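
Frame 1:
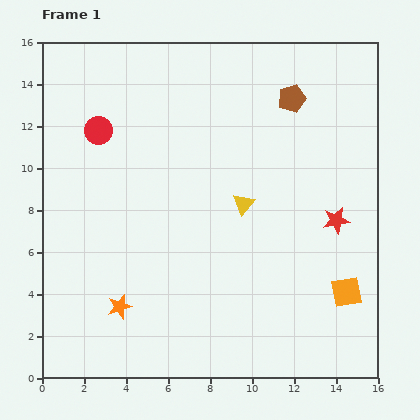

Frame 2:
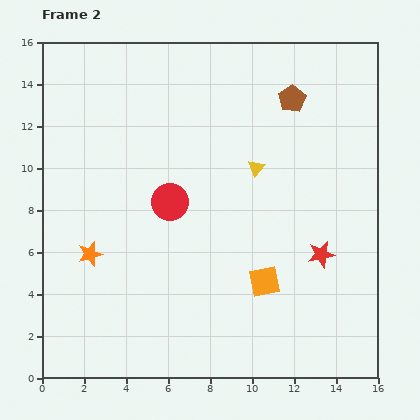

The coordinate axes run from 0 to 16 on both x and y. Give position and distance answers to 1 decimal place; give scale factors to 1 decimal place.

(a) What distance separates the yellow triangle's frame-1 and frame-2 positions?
1.8

The yellow triangle moved from (9.6, 8.3) to (10.2, 10.0), a distance of √(0.6² + 1.7²) ≈ 1.8.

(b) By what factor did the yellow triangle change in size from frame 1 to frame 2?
0.8×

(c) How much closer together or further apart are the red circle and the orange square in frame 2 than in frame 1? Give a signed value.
-8.2

Distance in frame 1: 14.1. Distance in frame 2: 5.9.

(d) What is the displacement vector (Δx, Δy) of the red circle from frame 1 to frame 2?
(3.4, -3.4)

The red circle was at (2.7, 11.8) in frame 1 and (6.1, 8.4) in frame 2.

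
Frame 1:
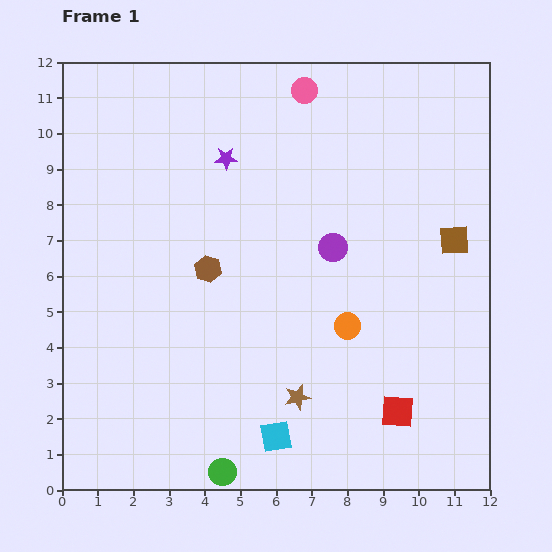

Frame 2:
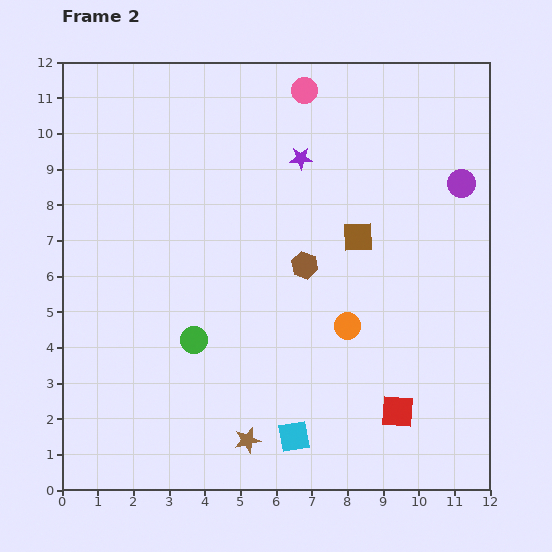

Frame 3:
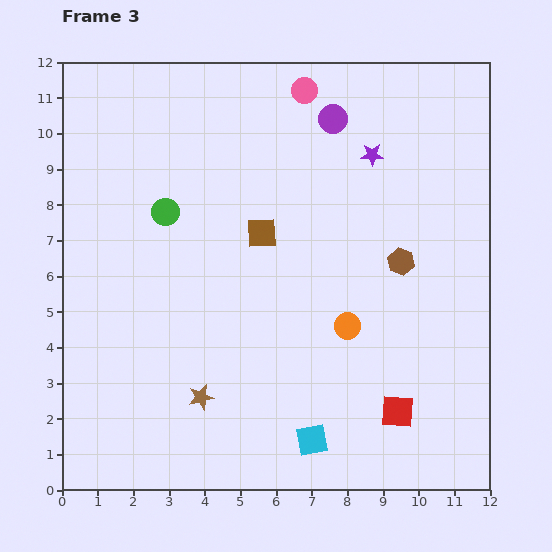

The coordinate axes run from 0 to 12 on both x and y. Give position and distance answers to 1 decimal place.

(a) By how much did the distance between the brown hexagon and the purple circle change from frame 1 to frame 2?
+1.4

Distance in frame 1: 3.6. Distance in frame 2: 5.0.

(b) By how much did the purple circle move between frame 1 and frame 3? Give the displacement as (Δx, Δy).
(0.0, 3.6)

The purple circle was at (7.6, 6.8) in frame 1 and (7.6, 10.4) in frame 3.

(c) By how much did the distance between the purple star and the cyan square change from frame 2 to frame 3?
+0.4

Distance in frame 2: 7.8. Distance in frame 3: 8.2.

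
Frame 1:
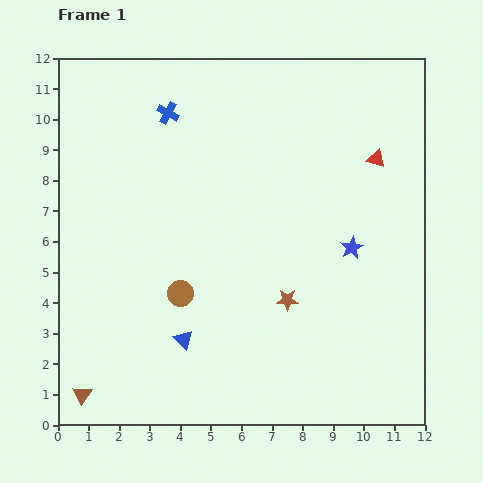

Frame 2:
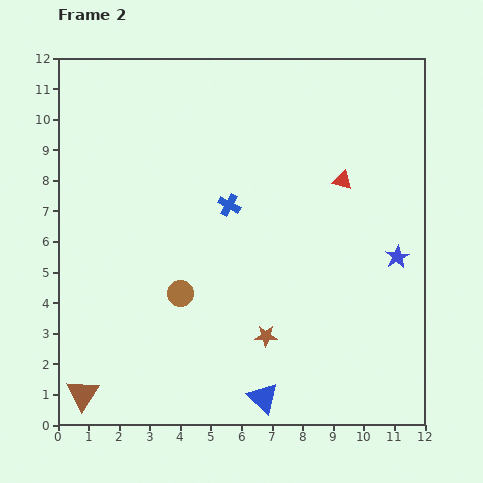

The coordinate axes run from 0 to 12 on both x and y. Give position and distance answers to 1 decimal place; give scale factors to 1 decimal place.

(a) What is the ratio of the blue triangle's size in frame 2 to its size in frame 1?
1.6×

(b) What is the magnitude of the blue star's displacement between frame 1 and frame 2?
1.5

The blue star moved from (9.6, 5.8) to (11.1, 5.5), a distance of √(1.5² + 0.3²) ≈ 1.5.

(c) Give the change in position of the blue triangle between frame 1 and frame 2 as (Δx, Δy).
(2.6, -1.9)

The blue triangle was at (4.1, 2.8) in frame 1 and (6.7, 0.9) in frame 2.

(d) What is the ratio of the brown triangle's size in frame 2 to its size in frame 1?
1.7×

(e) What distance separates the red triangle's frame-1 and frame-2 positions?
1.3

The red triangle moved from (10.4, 8.7) to (9.3, 8.0), a distance of √(1.1² + 0.7²) ≈ 1.3.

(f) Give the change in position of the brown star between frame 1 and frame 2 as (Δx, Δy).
(-0.7, -1.2)

The brown star was at (7.5, 4.1) in frame 1 and (6.8, 2.9) in frame 2.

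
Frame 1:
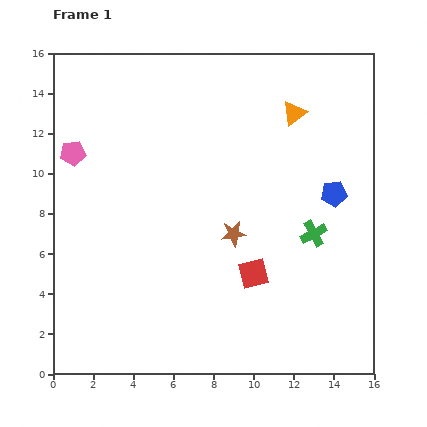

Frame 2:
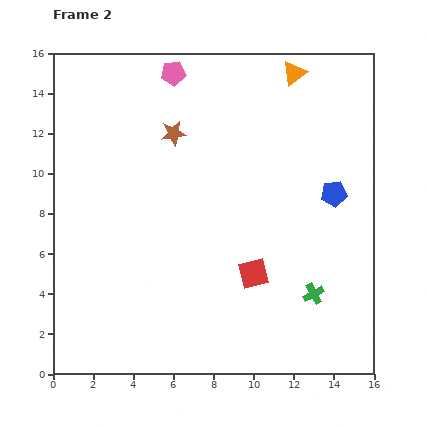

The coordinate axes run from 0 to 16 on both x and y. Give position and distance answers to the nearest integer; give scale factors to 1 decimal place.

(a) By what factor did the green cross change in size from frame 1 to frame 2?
0.8×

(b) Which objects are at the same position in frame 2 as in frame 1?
the blue pentagon, the red square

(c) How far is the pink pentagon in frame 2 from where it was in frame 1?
6

The pink pentagon moved from (1, 11) to (6, 15), a distance of √(5² + 4²) ≈ 6.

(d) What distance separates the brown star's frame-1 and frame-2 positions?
6

The brown star moved from (9, 7) to (6, 12), a distance of √(3² + 5²) ≈ 6.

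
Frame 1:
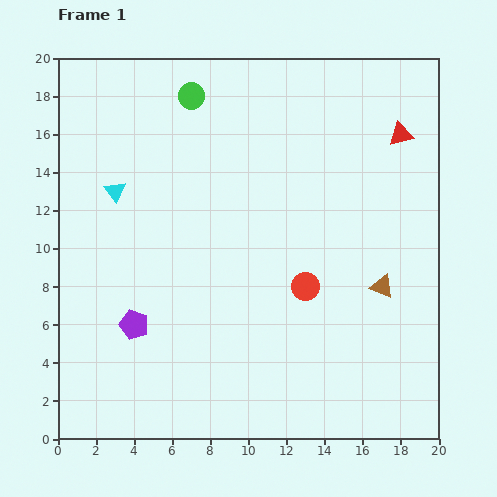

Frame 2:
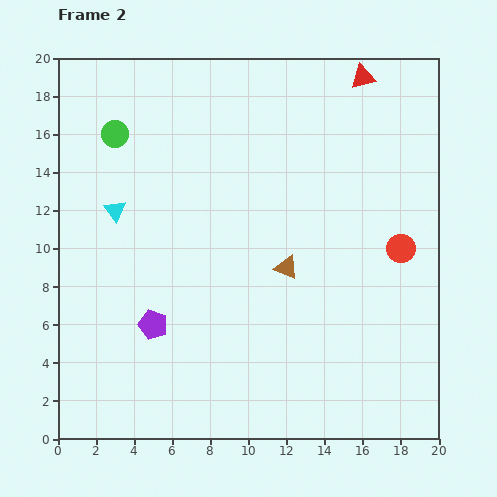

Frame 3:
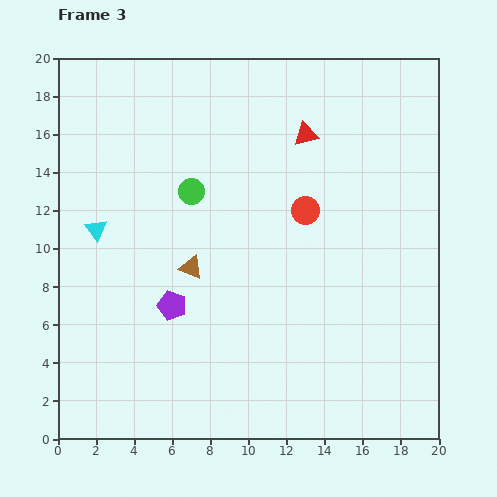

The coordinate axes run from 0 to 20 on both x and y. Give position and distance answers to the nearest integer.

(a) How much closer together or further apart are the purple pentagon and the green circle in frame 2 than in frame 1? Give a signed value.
-2

Distance in frame 1: 12. Distance in frame 2: 10.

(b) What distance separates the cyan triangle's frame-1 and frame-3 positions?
2

The cyan triangle moved from (3, 13) to (2, 11), a distance of √(1² + 2²) ≈ 2.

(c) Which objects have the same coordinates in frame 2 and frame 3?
none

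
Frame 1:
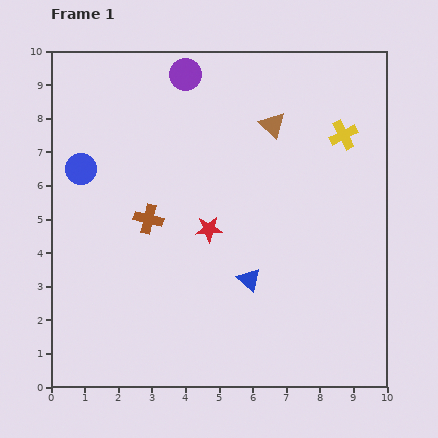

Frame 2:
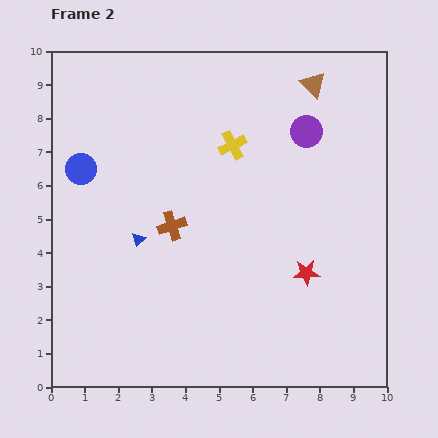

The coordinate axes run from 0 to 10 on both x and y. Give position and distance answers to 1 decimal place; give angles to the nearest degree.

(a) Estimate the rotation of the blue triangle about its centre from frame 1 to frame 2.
36° clockwise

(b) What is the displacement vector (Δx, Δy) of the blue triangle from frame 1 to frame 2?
(-3.3, 1.2)

The blue triangle was at (5.9, 3.2) in frame 1 and (2.6, 4.4) in frame 2.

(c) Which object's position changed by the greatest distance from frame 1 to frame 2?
the purple circle

(moved 4.0; next 3.5)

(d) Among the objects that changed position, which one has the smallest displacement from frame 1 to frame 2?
the brown cross

(moved 0.7)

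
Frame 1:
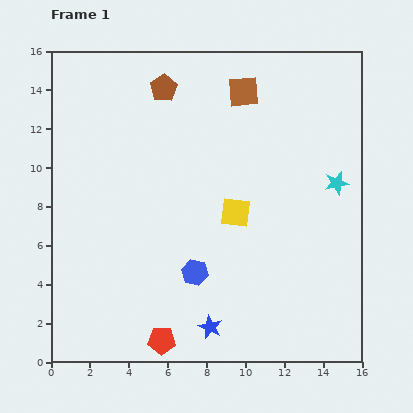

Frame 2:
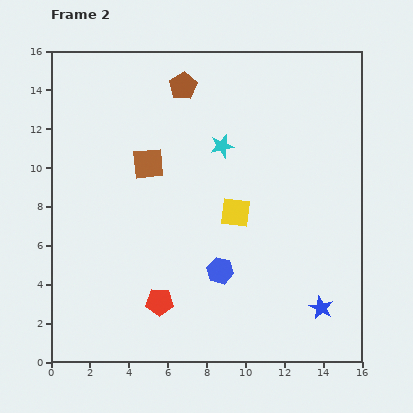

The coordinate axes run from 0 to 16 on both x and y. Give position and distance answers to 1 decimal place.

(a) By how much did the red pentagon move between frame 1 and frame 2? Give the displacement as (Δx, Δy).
(-0.1, 2.0)

The red pentagon was at (5.7, 1.1) in frame 1 and (5.6, 3.1) in frame 2.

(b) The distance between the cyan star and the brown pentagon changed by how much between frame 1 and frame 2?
-6.5

Distance in frame 1: 10.2. Distance in frame 2: 3.7.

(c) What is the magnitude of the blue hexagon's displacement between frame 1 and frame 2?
1.3

The blue hexagon moved from (7.4, 4.6) to (8.7, 4.7), a distance of √(1.3² + 0.1²) ≈ 1.3.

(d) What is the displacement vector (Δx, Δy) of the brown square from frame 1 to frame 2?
(-4.9, -3.7)

The brown square was at (9.9, 13.9) in frame 1 and (5.0, 10.2) in frame 2.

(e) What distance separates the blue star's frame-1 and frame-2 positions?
5.8

The blue star moved from (8.2, 1.8) to (13.9, 2.8), a distance of √(5.7² + 1.0²) ≈ 5.8.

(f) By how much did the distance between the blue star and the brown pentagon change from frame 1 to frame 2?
+0.9

Distance in frame 1: 12.5. Distance in frame 2: 13.4.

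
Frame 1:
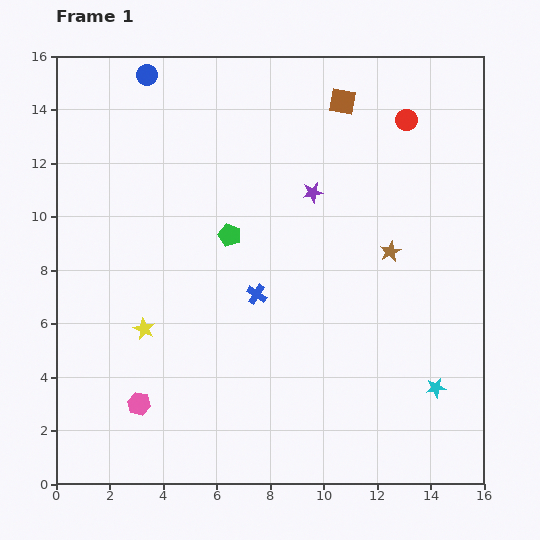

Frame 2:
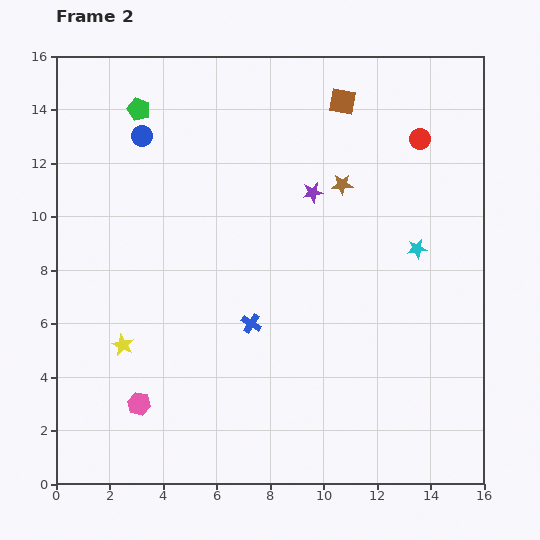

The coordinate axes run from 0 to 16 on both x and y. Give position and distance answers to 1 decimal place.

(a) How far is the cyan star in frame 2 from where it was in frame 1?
5.2

The cyan star moved from (14.2, 3.6) to (13.5, 8.8), a distance of √(0.7² + 5.2²) ≈ 5.2.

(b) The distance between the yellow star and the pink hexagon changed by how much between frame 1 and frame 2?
-0.5

Distance in frame 1: 2.8. Distance in frame 2: 2.3.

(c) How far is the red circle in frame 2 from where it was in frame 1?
0.9

The red circle moved from (13.1, 13.6) to (13.6, 12.9), a distance of √(0.5² + 0.7²) ≈ 0.9.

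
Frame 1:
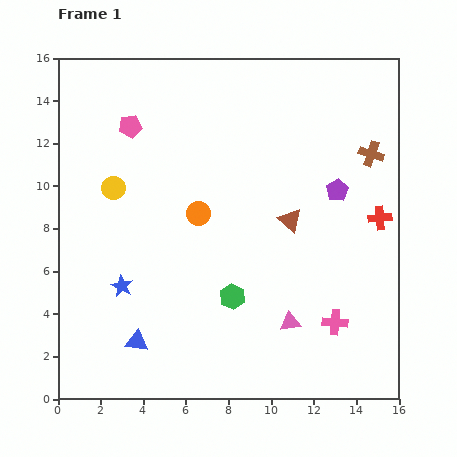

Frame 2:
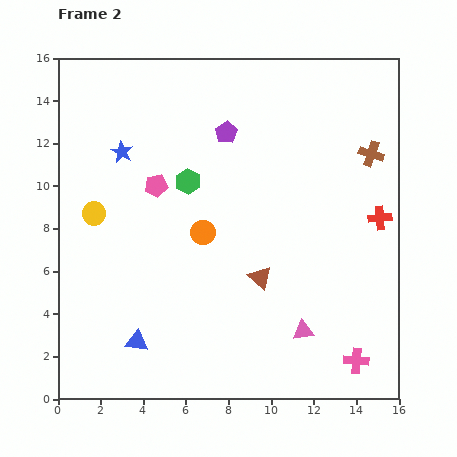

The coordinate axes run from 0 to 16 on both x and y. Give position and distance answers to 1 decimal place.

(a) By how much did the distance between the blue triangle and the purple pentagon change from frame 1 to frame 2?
-1.1

Distance in frame 1: 11.8. Distance in frame 2: 10.7.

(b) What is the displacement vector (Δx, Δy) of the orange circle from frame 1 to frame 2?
(0.2, -0.9)

The orange circle was at (6.6, 8.7) in frame 1 and (6.8, 7.8) in frame 2.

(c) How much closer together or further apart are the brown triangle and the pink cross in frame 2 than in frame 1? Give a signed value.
+0.8

Distance in frame 1: 5.2. Distance in frame 2: 6.0.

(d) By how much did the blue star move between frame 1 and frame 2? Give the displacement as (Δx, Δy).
(0.0, 6.3)

The blue star was at (3.0, 5.3) in frame 1 and (3.0, 11.6) in frame 2.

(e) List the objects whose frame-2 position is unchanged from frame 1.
the blue triangle, the brown cross, the red cross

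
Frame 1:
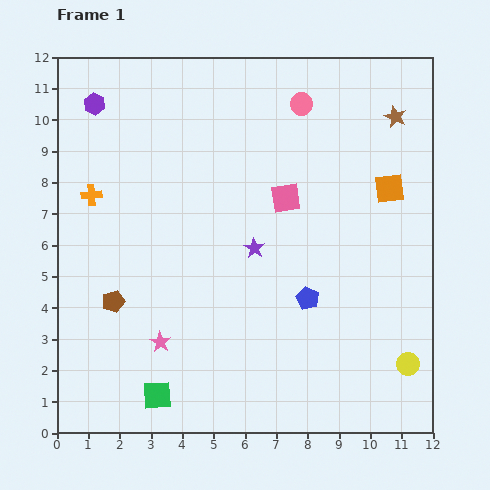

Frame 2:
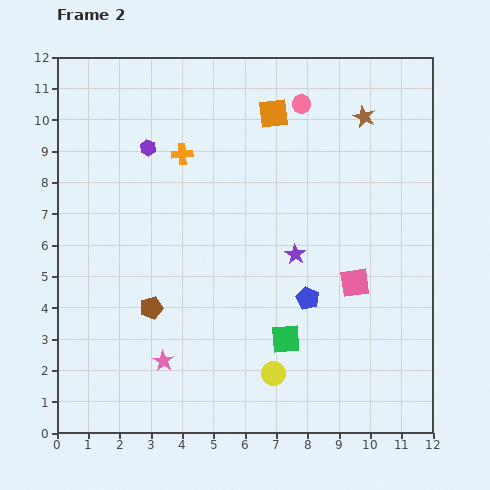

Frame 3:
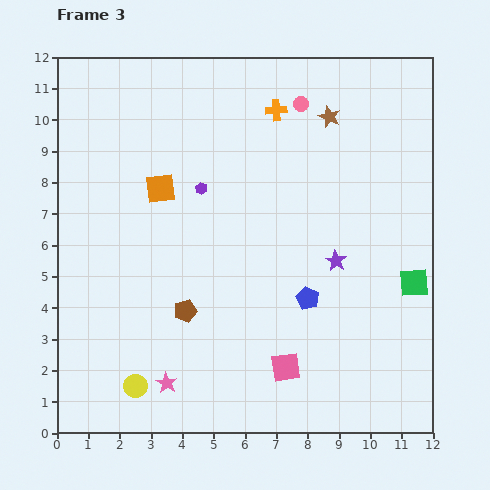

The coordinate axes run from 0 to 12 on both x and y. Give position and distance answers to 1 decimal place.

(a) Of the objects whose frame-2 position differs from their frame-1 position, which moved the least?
the pink star

(moved 0.6)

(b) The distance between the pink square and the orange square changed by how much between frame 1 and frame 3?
+3.7

Distance in frame 1: 3.3. Distance in frame 3: 7.0.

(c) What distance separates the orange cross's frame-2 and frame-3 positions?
3.3

The orange cross moved from (4.0, 8.9) to (7.0, 10.3), a distance of √(3.0² + 1.4²) ≈ 3.3.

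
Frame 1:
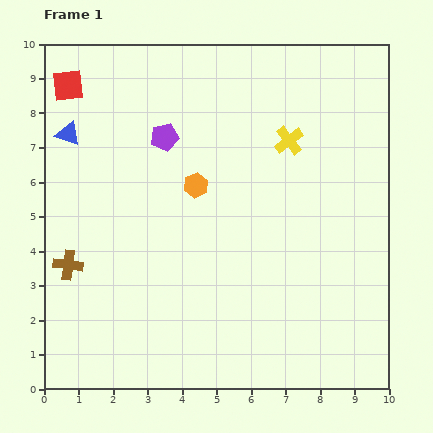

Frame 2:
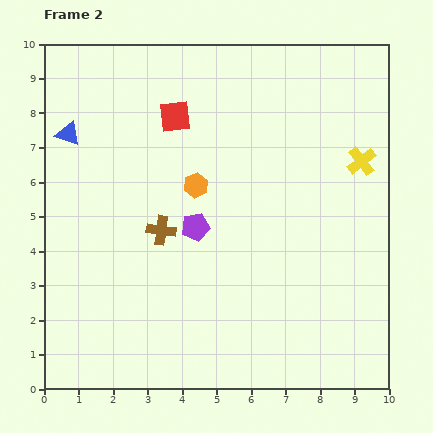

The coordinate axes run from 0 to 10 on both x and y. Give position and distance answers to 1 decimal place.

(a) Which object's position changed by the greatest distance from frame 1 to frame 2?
the red square

(moved 3.2; next 2.9)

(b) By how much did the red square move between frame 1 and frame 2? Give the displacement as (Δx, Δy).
(3.1, -0.9)

The red square was at (0.7, 8.8) in frame 1 and (3.8, 7.9) in frame 2.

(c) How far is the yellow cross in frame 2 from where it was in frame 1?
2.2

The yellow cross moved from (7.1, 7.2) to (9.2, 6.6), a distance of √(2.1² + 0.6²) ≈ 2.2.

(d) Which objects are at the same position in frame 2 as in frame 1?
the orange hexagon, the blue triangle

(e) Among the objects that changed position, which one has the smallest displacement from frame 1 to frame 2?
the yellow cross

(moved 2.2)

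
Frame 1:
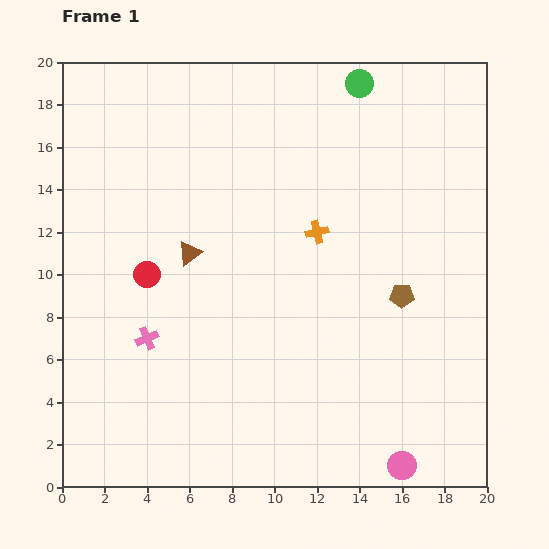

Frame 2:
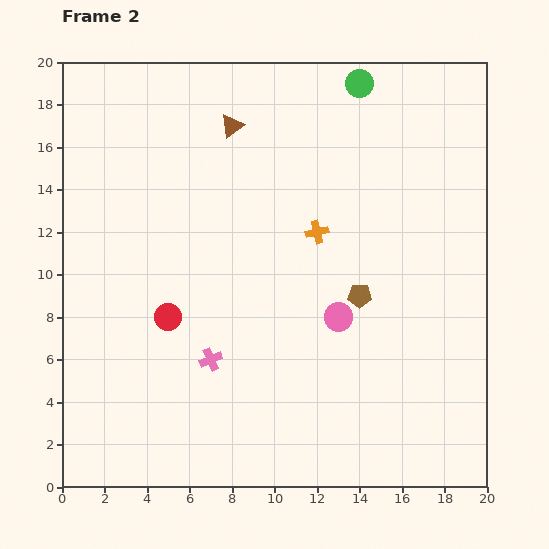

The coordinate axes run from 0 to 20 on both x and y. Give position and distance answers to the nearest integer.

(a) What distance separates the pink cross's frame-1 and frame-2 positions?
3

The pink cross moved from (4, 7) to (7, 6), a distance of √(3² + 1²) ≈ 3.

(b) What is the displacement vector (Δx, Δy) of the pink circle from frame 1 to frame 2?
(-3, 7)

The pink circle was at (16, 1) in frame 1 and (13, 8) in frame 2.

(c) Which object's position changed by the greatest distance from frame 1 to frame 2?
the pink circle

(moved 8; next 6)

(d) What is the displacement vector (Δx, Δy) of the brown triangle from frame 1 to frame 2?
(2, 6)

The brown triangle was at (6, 11) in frame 1 and (8, 17) in frame 2.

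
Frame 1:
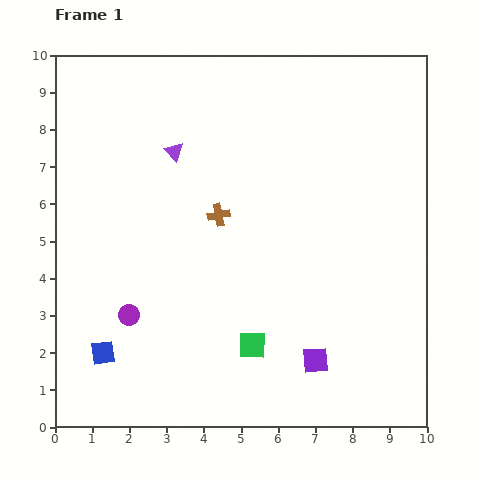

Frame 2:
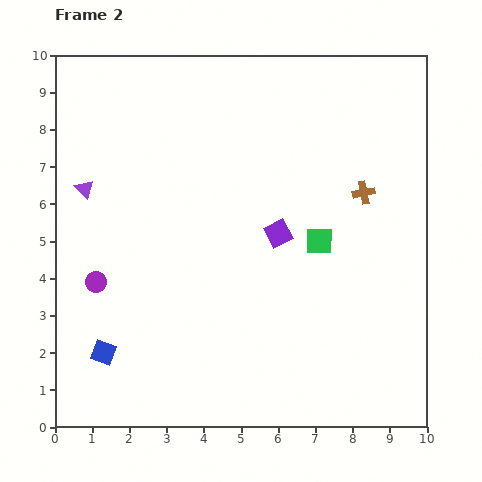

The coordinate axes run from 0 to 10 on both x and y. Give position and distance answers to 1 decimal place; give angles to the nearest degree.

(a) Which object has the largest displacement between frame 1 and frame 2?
the brown cross

(moved 3.9; next 3.5)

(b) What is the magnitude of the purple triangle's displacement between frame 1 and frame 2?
2.6

The purple triangle moved from (3.2, 7.4) to (0.8, 6.4), a distance of √(2.4² + 1.0²) ≈ 2.6.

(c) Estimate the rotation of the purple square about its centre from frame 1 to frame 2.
23° counter-clockwise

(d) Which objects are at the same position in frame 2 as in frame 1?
the blue square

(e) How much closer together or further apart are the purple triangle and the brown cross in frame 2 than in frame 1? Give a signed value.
+5.4

Distance in frame 1: 2.1. Distance in frame 2: 7.5.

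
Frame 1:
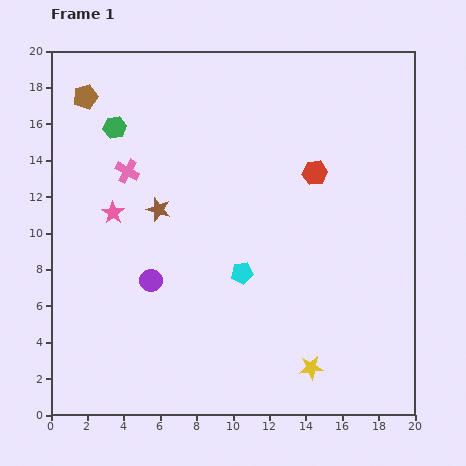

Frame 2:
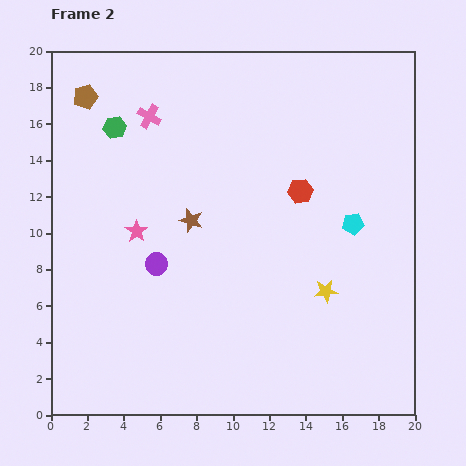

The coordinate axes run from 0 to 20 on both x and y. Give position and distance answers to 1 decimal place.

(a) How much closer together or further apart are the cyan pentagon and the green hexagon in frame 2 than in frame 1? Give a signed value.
+3.5

Distance in frame 1: 10.6. Distance in frame 2: 14.1.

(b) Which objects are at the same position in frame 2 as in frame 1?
the brown pentagon, the green hexagon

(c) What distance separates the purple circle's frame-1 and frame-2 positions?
0.9

The purple circle moved from (5.5, 7.4) to (5.8, 8.3), a distance of √(0.3² + 0.9²) ≈ 0.9.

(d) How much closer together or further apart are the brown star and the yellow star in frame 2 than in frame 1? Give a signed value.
-3.7

Distance in frame 1: 12.1. Distance in frame 2: 8.4.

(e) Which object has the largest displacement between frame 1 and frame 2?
the cyan pentagon

(moved 6.7; next 4.3)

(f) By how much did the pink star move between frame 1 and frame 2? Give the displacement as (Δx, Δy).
(1.3, -1.0)

The pink star was at (3.4, 11.1) in frame 1 and (4.7, 10.1) in frame 2.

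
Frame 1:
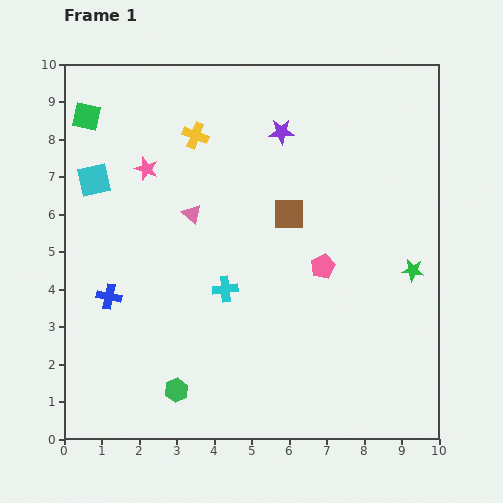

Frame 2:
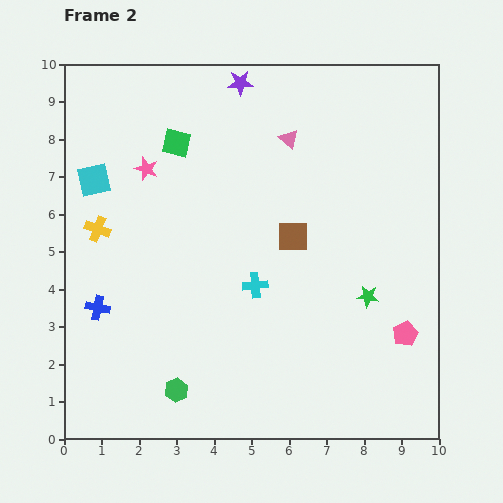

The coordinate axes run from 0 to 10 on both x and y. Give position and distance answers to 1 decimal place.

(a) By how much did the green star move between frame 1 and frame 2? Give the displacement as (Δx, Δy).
(-1.2, -0.7)

The green star was at (9.3, 4.5) in frame 1 and (8.1, 3.8) in frame 2.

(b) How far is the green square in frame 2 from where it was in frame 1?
2.5

The green square moved from (0.6, 8.6) to (3.0, 7.9), a distance of √(2.4² + 0.7²) ≈ 2.5.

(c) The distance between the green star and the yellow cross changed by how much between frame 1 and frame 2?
+0.6

Distance in frame 1: 6.8. Distance in frame 2: 7.4.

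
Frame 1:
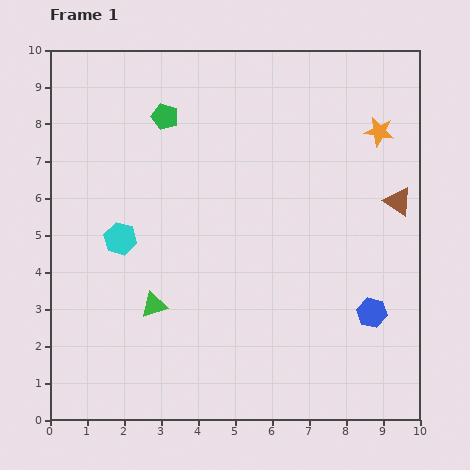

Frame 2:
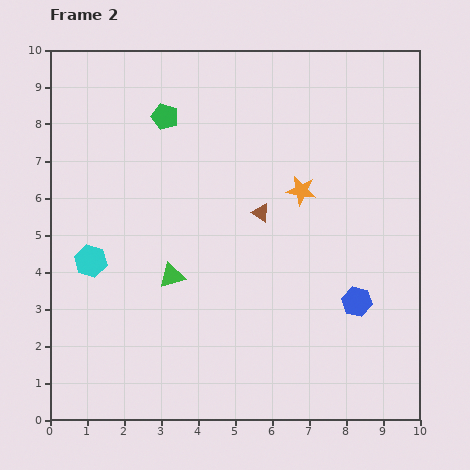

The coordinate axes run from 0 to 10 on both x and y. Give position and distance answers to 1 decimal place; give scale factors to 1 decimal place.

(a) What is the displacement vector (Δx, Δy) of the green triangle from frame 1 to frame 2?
(0.5, 0.8)

The green triangle was at (2.8, 3.1) in frame 1 and (3.3, 3.9) in frame 2.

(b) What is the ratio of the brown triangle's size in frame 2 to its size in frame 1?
0.6×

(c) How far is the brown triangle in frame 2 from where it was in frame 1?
3.7

The brown triangle moved from (9.4, 5.9) to (5.7, 5.6), a distance of √(3.7² + 0.3²) ≈ 3.7.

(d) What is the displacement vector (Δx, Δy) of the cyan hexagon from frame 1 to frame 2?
(-0.8, -0.6)

The cyan hexagon was at (1.9, 4.9) in frame 1 and (1.1, 4.3) in frame 2.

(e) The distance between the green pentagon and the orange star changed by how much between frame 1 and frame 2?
-1.6

Distance in frame 1: 5.8. Distance in frame 2: 4.2.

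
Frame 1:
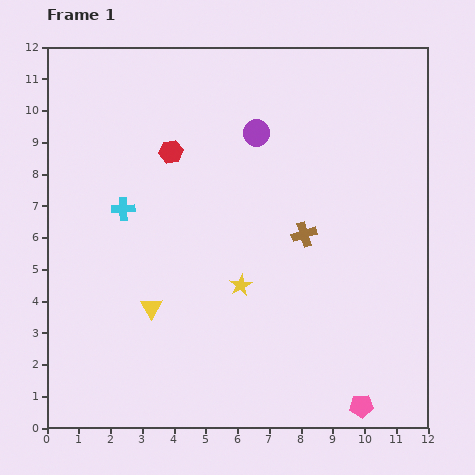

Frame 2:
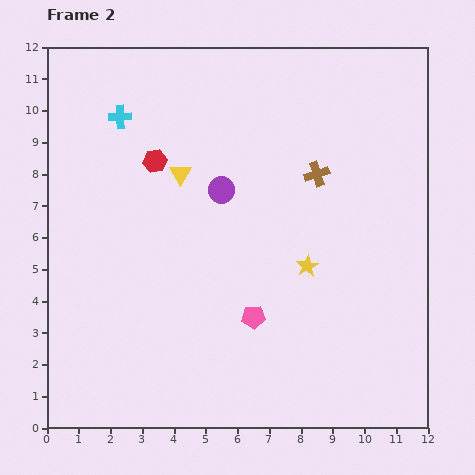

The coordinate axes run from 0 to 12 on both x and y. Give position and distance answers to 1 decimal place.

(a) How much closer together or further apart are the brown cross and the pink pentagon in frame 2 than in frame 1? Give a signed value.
-0.8

Distance in frame 1: 5.7. Distance in frame 2: 4.9.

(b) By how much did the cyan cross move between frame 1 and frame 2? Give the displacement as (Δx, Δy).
(-0.1, 2.9)

The cyan cross was at (2.4, 6.9) in frame 1 and (2.3, 9.8) in frame 2.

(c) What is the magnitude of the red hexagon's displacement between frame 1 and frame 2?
0.6

The red hexagon moved from (3.9, 8.7) to (3.4, 8.4), a distance of √(0.5² + 0.3²) ≈ 0.6.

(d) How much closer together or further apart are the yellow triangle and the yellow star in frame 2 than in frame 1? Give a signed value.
+2.0

Distance in frame 1: 2.9. Distance in frame 2: 4.9.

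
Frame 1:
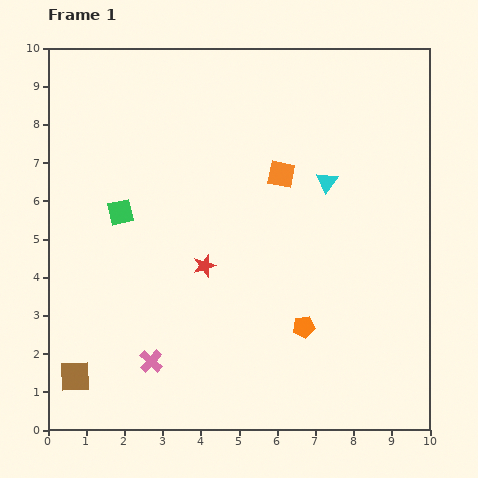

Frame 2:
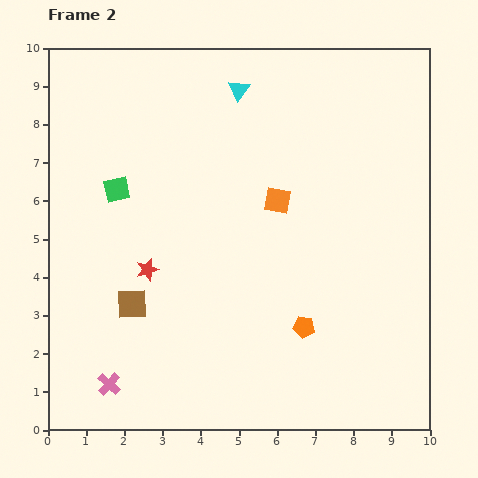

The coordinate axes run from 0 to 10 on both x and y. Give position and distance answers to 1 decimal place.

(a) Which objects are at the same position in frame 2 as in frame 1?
the orange pentagon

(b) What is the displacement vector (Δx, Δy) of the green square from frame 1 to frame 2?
(-0.1, 0.6)

The green square was at (1.9, 5.7) in frame 1 and (1.8, 6.3) in frame 2.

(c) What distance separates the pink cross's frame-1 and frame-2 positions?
1.3

The pink cross moved from (2.7, 1.8) to (1.6, 1.2), a distance of √(1.1² + 0.6²) ≈ 1.3.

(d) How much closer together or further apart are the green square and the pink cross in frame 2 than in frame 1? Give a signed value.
+1.1

Distance in frame 1: 4.0. Distance in frame 2: 5.1.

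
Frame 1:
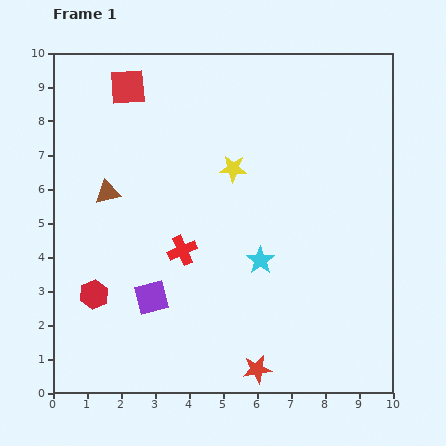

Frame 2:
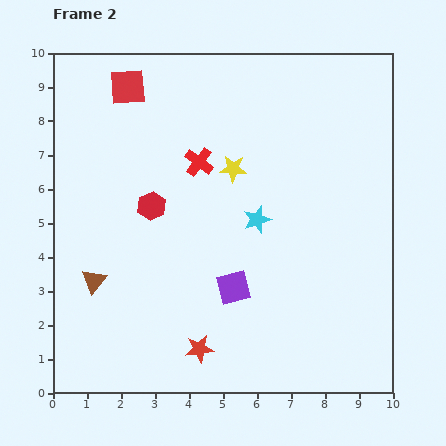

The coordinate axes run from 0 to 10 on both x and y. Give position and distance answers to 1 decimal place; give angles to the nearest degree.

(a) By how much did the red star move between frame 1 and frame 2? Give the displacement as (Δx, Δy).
(-1.7, 0.6)

The red star was at (6.0, 0.7) in frame 1 and (4.3, 1.3) in frame 2.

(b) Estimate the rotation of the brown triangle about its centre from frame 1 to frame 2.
37° counter-clockwise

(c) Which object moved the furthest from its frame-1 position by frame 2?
the red hexagon

(moved 3.1; next 2.6)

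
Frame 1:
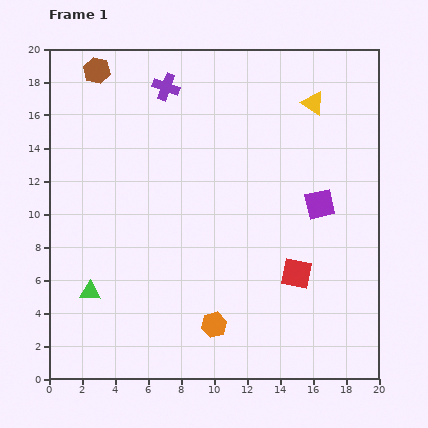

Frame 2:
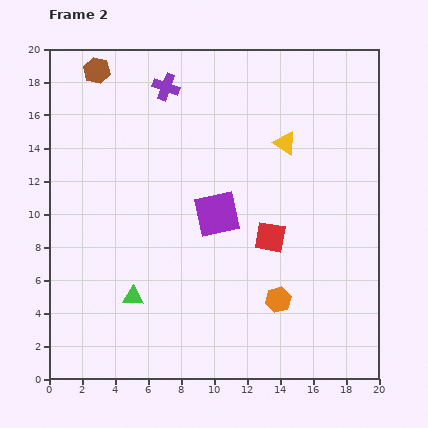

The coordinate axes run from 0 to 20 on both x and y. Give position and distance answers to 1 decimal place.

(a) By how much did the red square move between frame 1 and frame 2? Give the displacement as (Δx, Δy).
(-1.6, 2.2)

The red square was at (15.0, 6.4) in frame 1 and (13.4, 8.6) in frame 2.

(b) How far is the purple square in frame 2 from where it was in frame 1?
6.2

The purple square moved from (16.4, 10.6) to (10.2, 10.0), a distance of √(6.2² + 0.6²) ≈ 6.2.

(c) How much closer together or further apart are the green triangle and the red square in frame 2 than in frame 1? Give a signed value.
-3.5

Distance in frame 1: 12.5. Distance in frame 2: 9.0.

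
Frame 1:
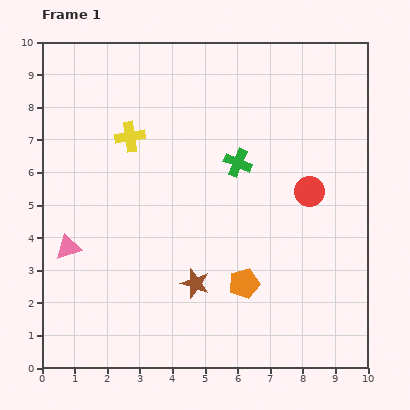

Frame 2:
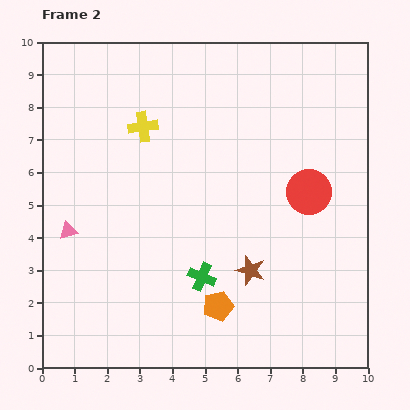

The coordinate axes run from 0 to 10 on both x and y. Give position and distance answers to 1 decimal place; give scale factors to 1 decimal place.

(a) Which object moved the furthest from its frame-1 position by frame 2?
the green cross

(moved 3.7; next 1.7)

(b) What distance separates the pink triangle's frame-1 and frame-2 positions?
0.5

The pink triangle moved from (0.8, 3.7) to (0.8, 4.2), a distance of √(0.0² + 0.5²) ≈ 0.5.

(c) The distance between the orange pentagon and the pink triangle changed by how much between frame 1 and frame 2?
-0.4

Distance in frame 1: 5.5. Distance in frame 2: 5.1.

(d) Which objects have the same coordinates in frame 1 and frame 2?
the red circle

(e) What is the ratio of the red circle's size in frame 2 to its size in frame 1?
1.5×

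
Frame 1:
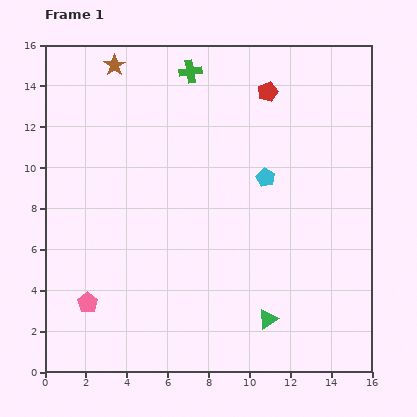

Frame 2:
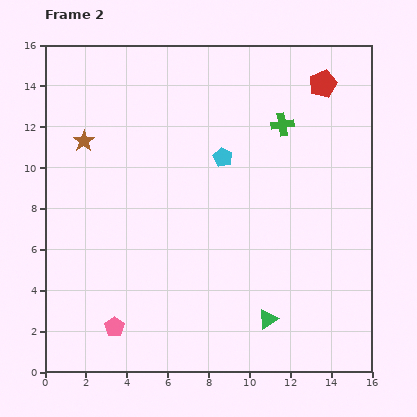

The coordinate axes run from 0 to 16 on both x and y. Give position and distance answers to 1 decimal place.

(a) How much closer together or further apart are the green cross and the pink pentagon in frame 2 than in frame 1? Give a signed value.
+0.5

Distance in frame 1: 12.4. Distance in frame 2: 12.9.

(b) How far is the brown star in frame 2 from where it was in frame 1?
4.0

The brown star moved from (3.4, 15.0) to (1.9, 11.3), a distance of √(1.5² + 3.7²) ≈ 4.0.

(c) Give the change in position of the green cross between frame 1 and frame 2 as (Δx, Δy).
(4.5, -2.6)

The green cross was at (7.1, 14.7) in frame 1 and (11.6, 12.1) in frame 2.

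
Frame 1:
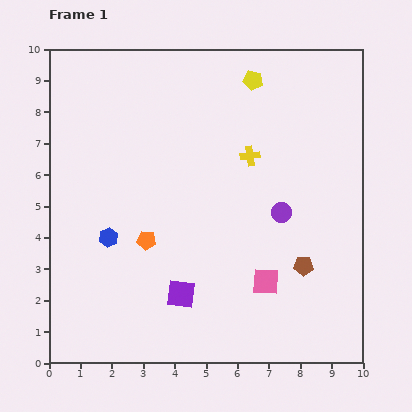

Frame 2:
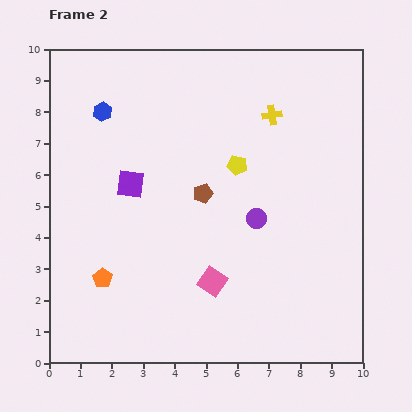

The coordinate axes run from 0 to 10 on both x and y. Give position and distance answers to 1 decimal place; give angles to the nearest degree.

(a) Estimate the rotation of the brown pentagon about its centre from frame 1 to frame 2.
19° counter-clockwise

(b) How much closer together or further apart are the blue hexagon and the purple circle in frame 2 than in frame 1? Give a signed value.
+0.4

Distance in frame 1: 5.6. Distance in frame 2: 6.0.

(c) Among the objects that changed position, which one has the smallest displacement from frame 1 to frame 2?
the purple circle

(moved 0.8)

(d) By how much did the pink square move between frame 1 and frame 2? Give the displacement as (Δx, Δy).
(-1.7, 0.0)

The pink square was at (6.9, 2.6) in frame 1 and (5.2, 2.6) in frame 2.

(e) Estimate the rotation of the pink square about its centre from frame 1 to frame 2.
31° clockwise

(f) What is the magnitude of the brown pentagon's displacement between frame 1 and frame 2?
3.9

The brown pentagon moved from (8.1, 3.1) to (4.9, 5.4), a distance of √(3.2² + 2.3²) ≈ 3.9.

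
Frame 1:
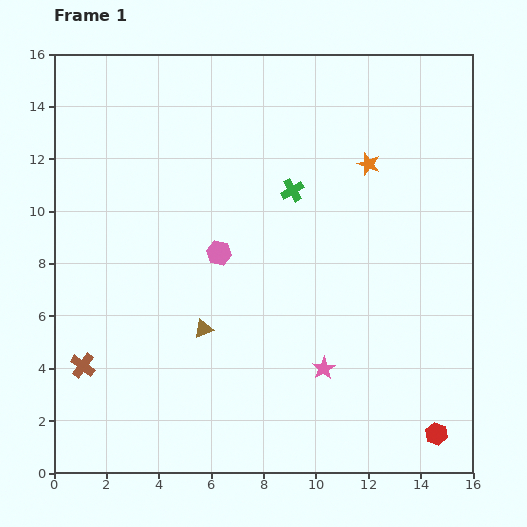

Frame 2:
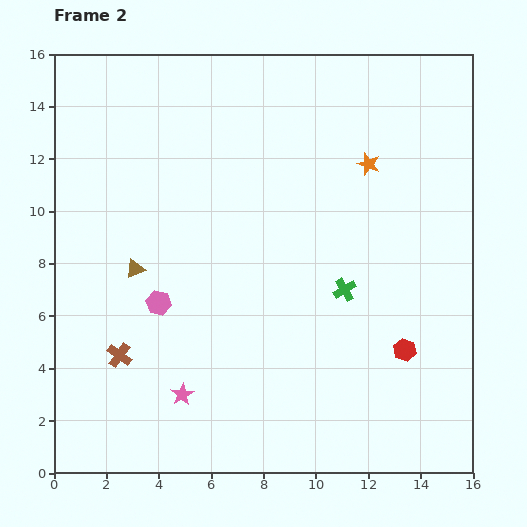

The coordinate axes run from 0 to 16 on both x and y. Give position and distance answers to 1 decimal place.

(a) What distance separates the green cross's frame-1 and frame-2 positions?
4.3

The green cross moved from (9.1, 10.8) to (11.1, 7.0), a distance of √(2.0² + 3.8²) ≈ 4.3.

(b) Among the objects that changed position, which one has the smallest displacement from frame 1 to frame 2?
the brown cross

(moved 1.5)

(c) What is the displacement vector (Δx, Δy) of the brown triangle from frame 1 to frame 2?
(-2.6, 2.3)

The brown triangle was at (5.7, 5.5) in frame 1 and (3.1, 7.8) in frame 2.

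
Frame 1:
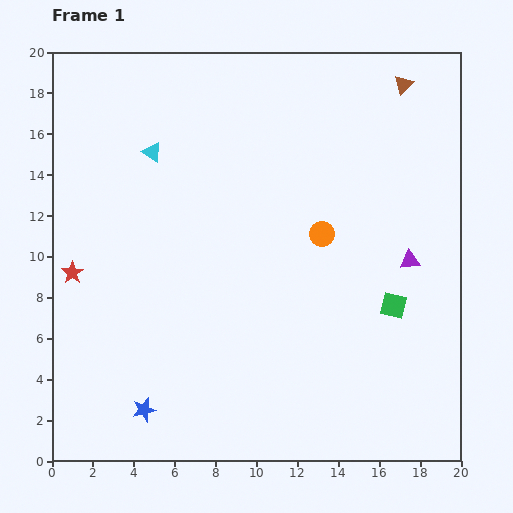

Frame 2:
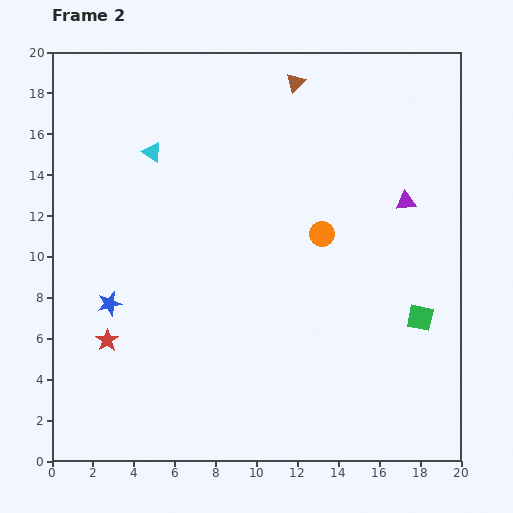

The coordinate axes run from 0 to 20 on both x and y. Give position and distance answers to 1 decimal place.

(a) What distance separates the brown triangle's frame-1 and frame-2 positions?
5.3

The brown triangle moved from (17.2, 18.4) to (11.9, 18.5), a distance of √(5.3² + 0.1²) ≈ 5.3.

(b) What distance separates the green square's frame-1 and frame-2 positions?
1.4

The green square moved from (16.7, 7.6) to (18.0, 7.0), a distance of √(1.3² + 0.6²) ≈ 1.4.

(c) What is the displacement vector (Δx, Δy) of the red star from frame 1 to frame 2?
(1.7, -3.3)

The red star was at (1.0, 9.2) in frame 1 and (2.7, 5.9) in frame 2.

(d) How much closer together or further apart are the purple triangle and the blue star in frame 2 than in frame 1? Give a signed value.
+0.4

Distance in frame 1: 14.9. Distance in frame 2: 15.3.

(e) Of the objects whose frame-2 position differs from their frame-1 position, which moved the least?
the green square

(moved 1.4)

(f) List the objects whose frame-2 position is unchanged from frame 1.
the cyan triangle, the orange circle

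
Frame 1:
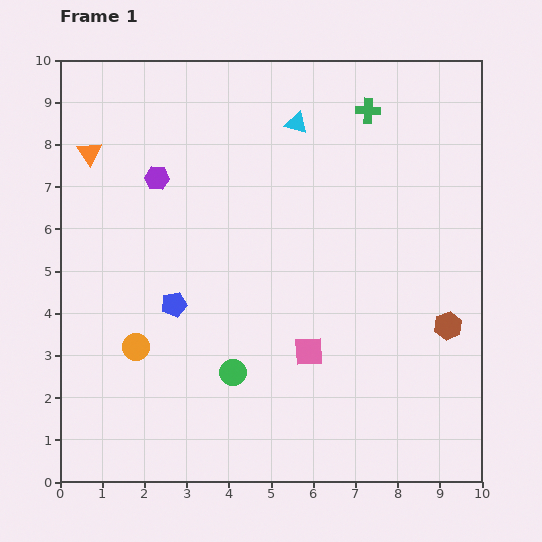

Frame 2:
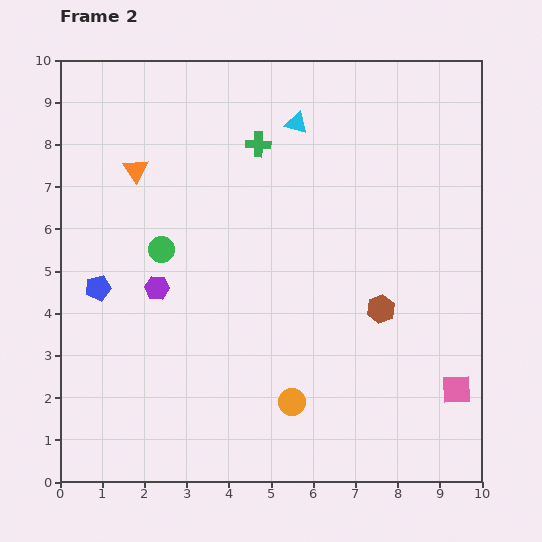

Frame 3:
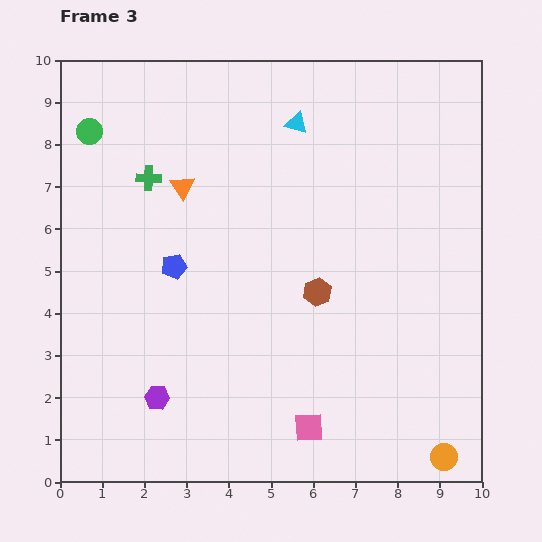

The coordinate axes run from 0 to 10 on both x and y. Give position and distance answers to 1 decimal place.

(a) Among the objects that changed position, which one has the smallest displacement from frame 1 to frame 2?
the orange triangle

(moved 1.2)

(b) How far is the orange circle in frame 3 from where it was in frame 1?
7.7

The orange circle moved from (1.8, 3.2) to (9.1, 0.6), a distance of √(7.3² + 2.6²) ≈ 7.7.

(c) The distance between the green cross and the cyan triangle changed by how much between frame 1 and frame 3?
+2.0

Distance in frame 1: 1.7. Distance in frame 3: 3.7.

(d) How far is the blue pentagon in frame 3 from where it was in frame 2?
1.9

The blue pentagon moved from (0.9, 4.6) to (2.7, 5.1), a distance of √(1.8² + 0.5²) ≈ 1.9.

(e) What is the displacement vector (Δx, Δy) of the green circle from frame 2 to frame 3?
(-1.7, 2.8)

The green circle was at (2.4, 5.5) in frame 2 and (0.7, 8.3) in frame 3.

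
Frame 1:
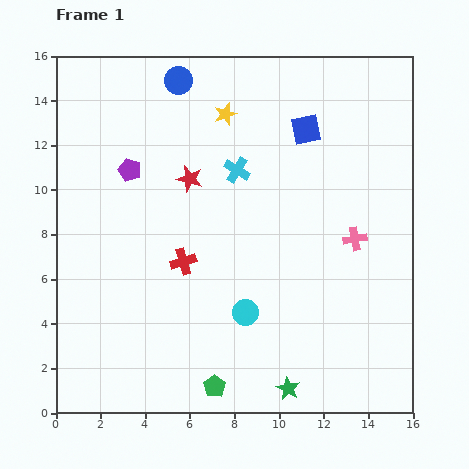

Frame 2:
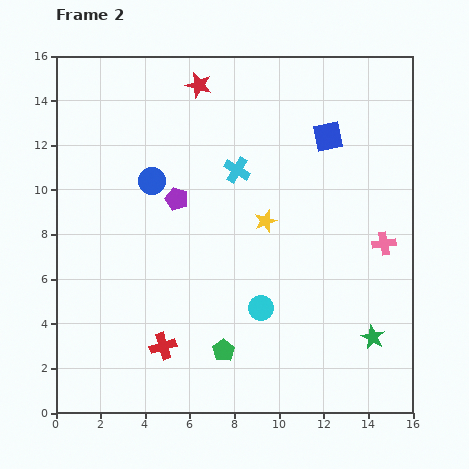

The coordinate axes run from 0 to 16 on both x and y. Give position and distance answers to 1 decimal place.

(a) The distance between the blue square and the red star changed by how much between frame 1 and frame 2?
+0.6

Distance in frame 1: 5.6. Distance in frame 2: 6.2.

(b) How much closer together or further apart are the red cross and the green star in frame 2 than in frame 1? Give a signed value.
+2.0

Distance in frame 1: 7.4. Distance in frame 2: 9.4.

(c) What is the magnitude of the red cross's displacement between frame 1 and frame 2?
3.9

The red cross moved from (5.7, 6.8) to (4.8, 3.0), a distance of √(0.9² + 3.8²) ≈ 3.9.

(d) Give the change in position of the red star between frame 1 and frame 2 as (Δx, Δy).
(0.4, 4.2)

The red star was at (6.0, 10.5) in frame 1 and (6.4, 14.7) in frame 2.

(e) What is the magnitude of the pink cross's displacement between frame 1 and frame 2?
1.3

The pink cross moved from (13.4, 7.8) to (14.7, 7.6), a distance of √(1.3² + 0.2²) ≈ 1.3.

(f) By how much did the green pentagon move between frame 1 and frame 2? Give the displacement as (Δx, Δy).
(0.4, 1.6)

The green pentagon was at (7.1, 1.2) in frame 1 and (7.5, 2.8) in frame 2.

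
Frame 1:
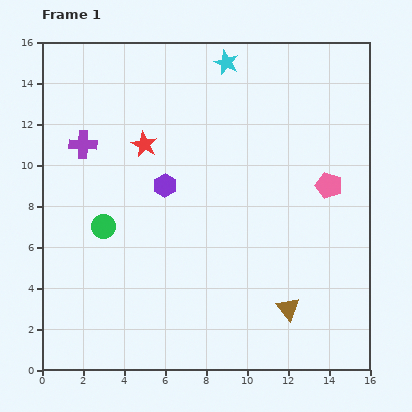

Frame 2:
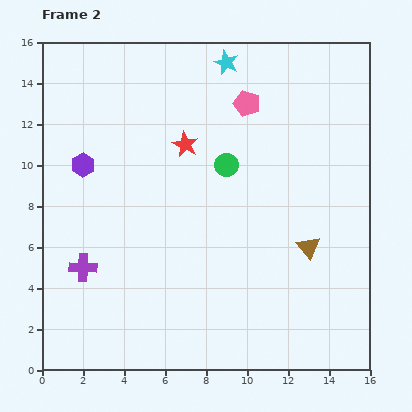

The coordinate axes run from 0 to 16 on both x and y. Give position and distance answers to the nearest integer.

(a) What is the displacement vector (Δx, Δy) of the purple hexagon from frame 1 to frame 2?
(-4, 1)

The purple hexagon was at (6, 9) in frame 1 and (2, 10) in frame 2.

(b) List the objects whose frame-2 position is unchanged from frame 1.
the cyan star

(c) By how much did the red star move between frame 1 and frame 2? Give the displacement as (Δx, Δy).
(2, 0)

The red star was at (5, 11) in frame 1 and (7, 11) in frame 2.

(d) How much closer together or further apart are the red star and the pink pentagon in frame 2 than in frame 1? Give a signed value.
-5

Distance in frame 1: 9. Distance in frame 2: 4.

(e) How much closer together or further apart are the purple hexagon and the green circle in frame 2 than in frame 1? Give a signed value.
+3

Distance in frame 1: 4. Distance in frame 2: 7.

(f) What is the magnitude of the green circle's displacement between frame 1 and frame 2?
7

The green circle moved from (3, 7) to (9, 10), a distance of √(6² + 3²) ≈ 7.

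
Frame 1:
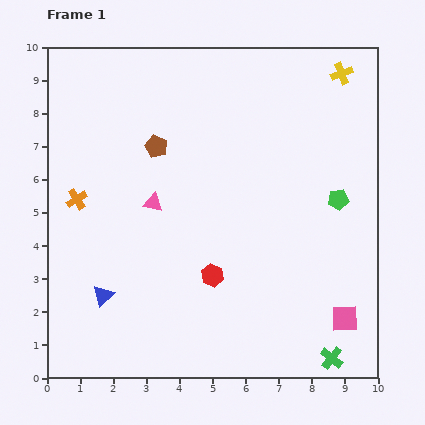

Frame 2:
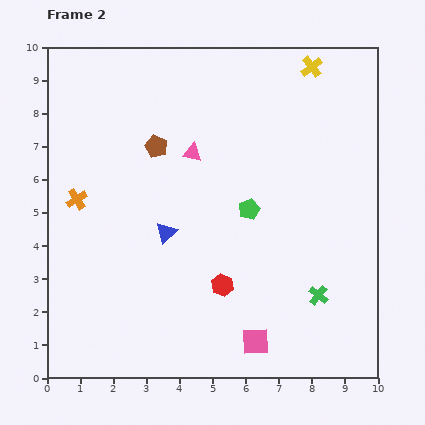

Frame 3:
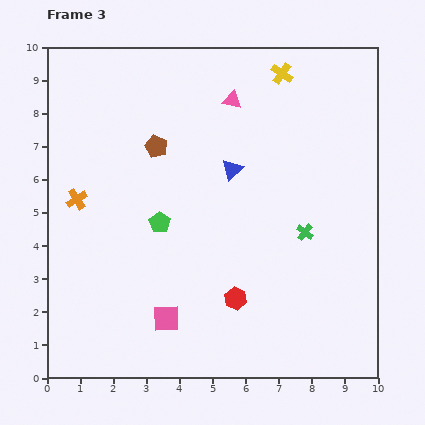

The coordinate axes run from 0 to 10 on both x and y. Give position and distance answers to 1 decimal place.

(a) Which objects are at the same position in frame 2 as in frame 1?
the brown pentagon, the orange cross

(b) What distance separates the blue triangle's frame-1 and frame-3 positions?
5.4

The blue triangle moved from (1.7, 2.5) to (5.6, 6.3), a distance of √(3.9² + 3.8²) ≈ 5.4.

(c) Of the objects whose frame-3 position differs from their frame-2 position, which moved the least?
the red hexagon

(moved 0.6)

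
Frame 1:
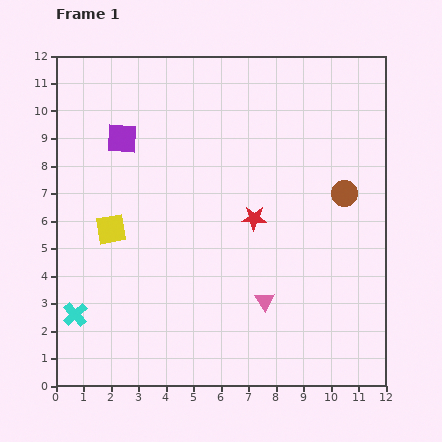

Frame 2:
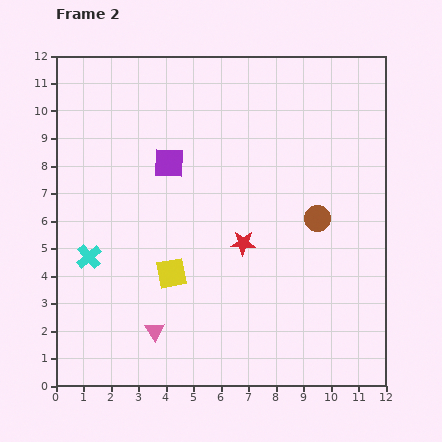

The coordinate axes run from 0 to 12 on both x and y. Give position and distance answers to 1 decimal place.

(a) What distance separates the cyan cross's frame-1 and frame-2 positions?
2.2

The cyan cross moved from (0.7, 2.6) to (1.2, 4.7), a distance of √(0.5² + 2.1²) ≈ 2.2.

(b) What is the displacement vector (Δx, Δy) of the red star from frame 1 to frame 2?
(-0.4, -0.9)

The red star was at (7.2, 6.1) in frame 1 and (6.8, 5.2) in frame 2.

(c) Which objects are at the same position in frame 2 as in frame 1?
none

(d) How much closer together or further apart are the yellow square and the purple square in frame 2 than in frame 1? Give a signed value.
+0.7

Distance in frame 1: 3.3. Distance in frame 2: 4.0.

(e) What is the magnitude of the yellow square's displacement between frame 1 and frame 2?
2.7

The yellow square moved from (2.0, 5.7) to (4.2, 4.1), a distance of √(2.2² + 1.6²) ≈ 2.7.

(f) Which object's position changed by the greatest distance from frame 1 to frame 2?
the pink triangle

(moved 4.1; next 2.7)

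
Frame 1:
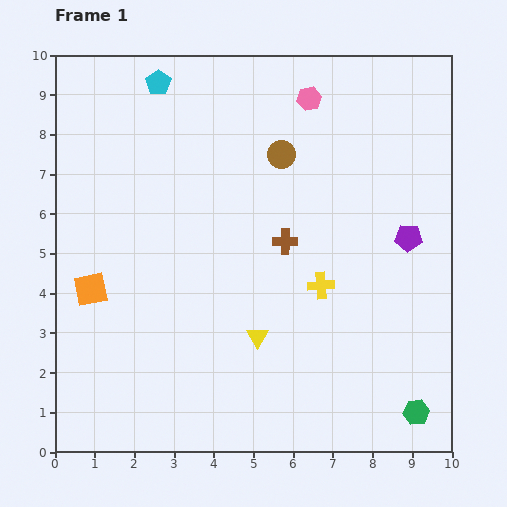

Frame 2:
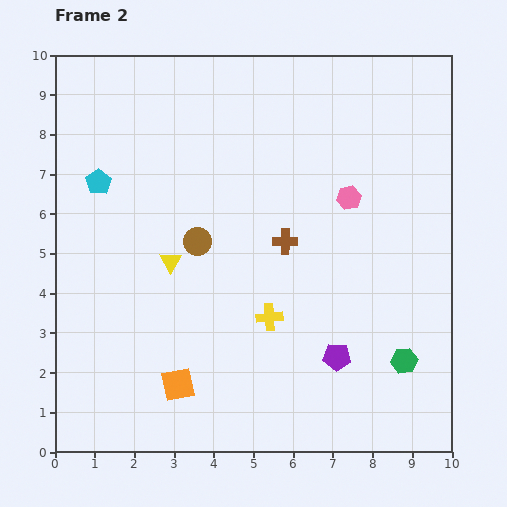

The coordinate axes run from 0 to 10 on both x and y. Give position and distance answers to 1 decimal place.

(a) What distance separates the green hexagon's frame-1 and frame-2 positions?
1.3

The green hexagon moved from (9.1, 1.0) to (8.8, 2.3), a distance of √(0.3² + 1.3²) ≈ 1.3.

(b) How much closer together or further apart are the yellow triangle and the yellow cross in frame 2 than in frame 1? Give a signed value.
+0.8

Distance in frame 1: 2.1. Distance in frame 2: 2.9.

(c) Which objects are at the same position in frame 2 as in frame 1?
the brown cross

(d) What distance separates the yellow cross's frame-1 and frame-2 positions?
1.5

The yellow cross moved from (6.7, 4.2) to (5.4, 3.4), a distance of √(1.3² + 0.8²) ≈ 1.5.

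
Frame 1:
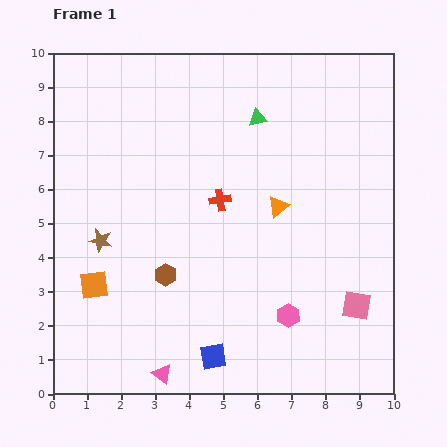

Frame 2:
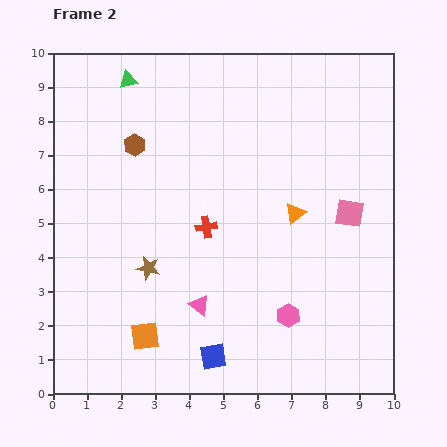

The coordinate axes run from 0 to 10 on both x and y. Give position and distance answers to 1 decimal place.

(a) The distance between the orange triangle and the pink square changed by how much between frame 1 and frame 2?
-2.1

Distance in frame 1: 3.7. Distance in frame 2: 1.6.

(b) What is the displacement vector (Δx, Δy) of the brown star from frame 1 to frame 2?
(1.4, -0.8)

The brown star was at (1.4, 4.5) in frame 1 and (2.8, 3.7) in frame 2.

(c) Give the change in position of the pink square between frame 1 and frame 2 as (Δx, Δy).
(-0.2, 2.7)

The pink square was at (8.9, 2.6) in frame 1 and (8.7, 5.3) in frame 2.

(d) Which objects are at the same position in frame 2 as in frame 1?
the blue square, the pink hexagon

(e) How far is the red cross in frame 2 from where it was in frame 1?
0.9

The red cross moved from (4.9, 5.7) to (4.5, 4.9), a distance of √(0.4² + 0.8²) ≈ 0.9.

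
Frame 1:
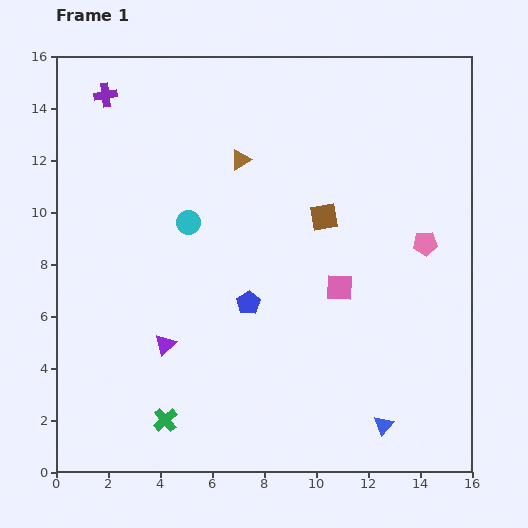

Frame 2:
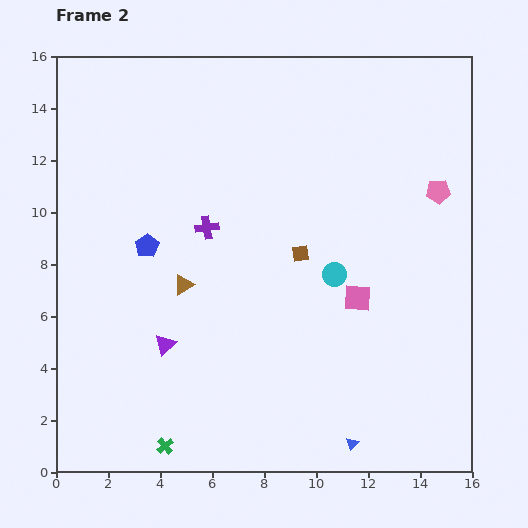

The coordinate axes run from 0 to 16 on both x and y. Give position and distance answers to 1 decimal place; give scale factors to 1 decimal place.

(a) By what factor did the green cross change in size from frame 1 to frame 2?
0.7×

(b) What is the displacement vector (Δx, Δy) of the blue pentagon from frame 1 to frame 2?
(-3.9, 2.2)

The blue pentagon was at (7.4, 6.5) in frame 1 and (3.5, 8.7) in frame 2.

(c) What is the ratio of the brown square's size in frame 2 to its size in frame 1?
0.6×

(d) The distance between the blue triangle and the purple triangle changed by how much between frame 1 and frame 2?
-0.9

Distance in frame 1: 9.0. Distance in frame 2: 8.1.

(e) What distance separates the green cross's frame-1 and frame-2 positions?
1.0

The green cross moved from (4.2, 2.0) to (4.2, 1.0), a distance of √(0.0² + 1.0²) ≈ 1.0.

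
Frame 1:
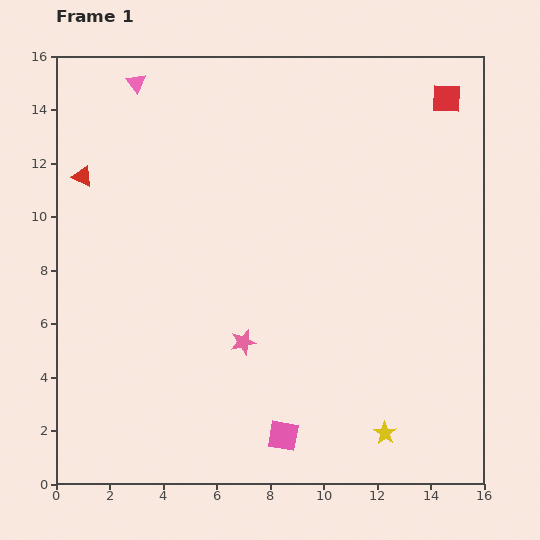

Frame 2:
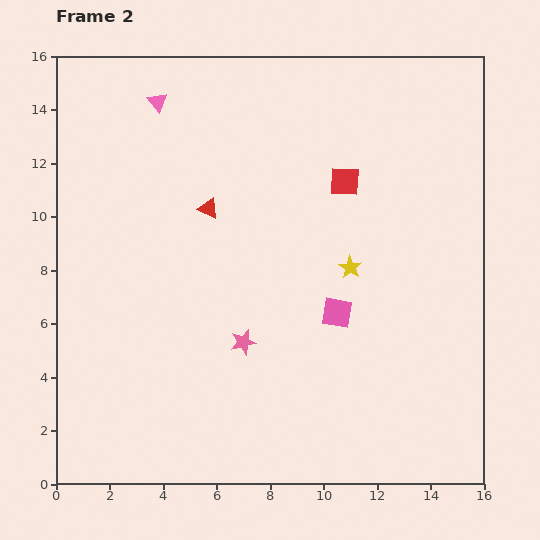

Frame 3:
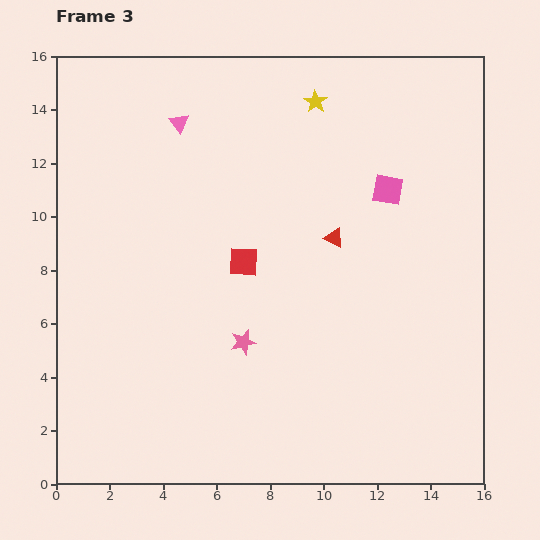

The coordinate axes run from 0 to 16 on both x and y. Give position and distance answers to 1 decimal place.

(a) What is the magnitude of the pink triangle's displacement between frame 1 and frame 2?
1.1

The pink triangle moved from (3.0, 15.0) to (3.8, 14.3), a distance of √(0.8² + 0.7²) ≈ 1.1.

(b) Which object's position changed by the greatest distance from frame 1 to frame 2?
the yellow star

(moved 6.3; next 5.0)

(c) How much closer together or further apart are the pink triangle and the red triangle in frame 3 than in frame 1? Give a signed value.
+3.2

Distance in frame 1: 4.0. Distance in frame 3: 7.2.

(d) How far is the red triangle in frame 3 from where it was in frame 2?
4.8

The red triangle moved from (5.7, 10.3) to (10.4, 9.2), a distance of √(4.7² + 1.1²) ≈ 4.8.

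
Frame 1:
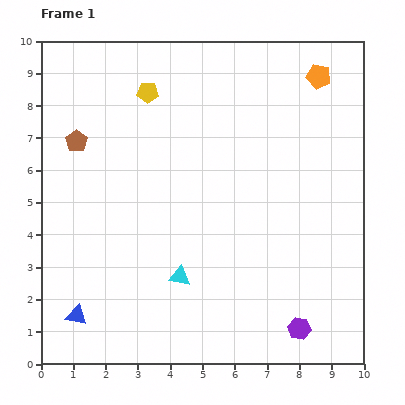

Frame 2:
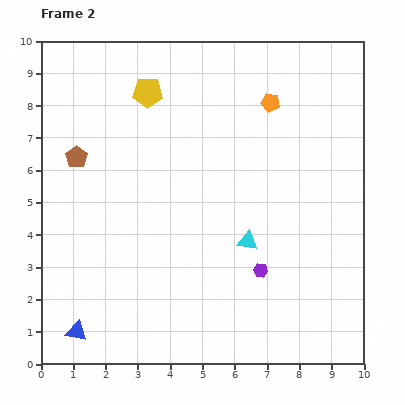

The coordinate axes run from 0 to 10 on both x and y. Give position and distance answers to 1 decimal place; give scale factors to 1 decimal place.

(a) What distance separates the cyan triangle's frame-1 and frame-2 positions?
2.4

The cyan triangle moved from (4.3, 2.7) to (6.4, 3.8), a distance of √(2.1² + 1.1²) ≈ 2.4.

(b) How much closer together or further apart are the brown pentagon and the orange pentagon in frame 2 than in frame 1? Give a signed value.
-1.6

Distance in frame 1: 7.8. Distance in frame 2: 6.2.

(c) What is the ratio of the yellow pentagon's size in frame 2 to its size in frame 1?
1.4×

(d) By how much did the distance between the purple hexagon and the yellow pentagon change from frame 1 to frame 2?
-2.2

Distance in frame 1: 8.7. Distance in frame 2: 6.5.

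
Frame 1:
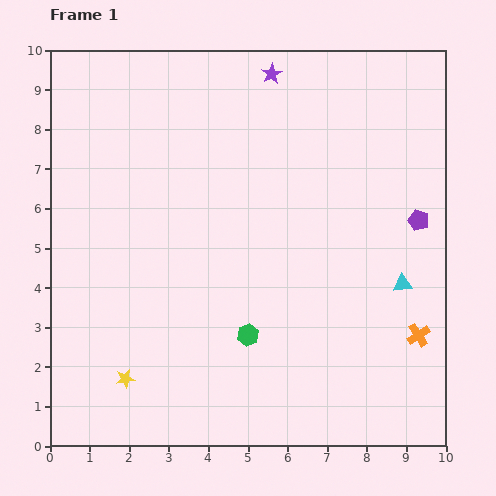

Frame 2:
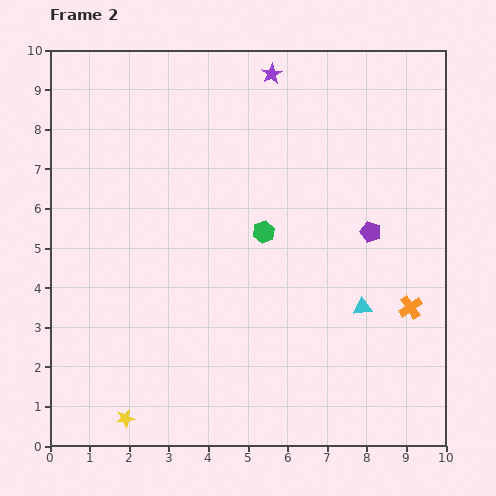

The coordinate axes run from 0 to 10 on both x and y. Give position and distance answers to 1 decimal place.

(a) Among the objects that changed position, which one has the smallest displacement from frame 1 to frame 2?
the orange cross

(moved 0.7)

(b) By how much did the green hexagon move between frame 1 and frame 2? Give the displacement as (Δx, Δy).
(0.4, 2.6)

The green hexagon was at (5.0, 2.8) in frame 1 and (5.4, 5.4) in frame 2.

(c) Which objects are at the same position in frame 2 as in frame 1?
the purple star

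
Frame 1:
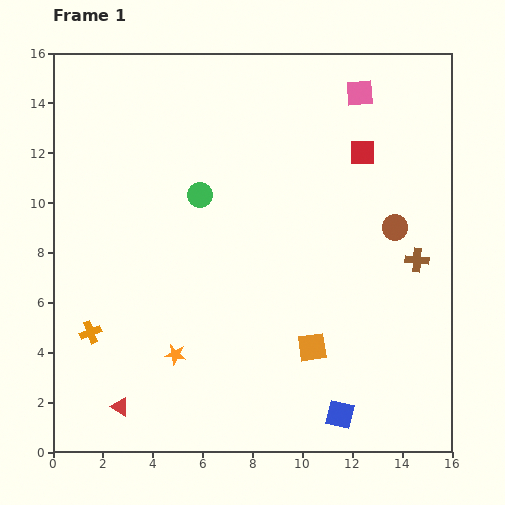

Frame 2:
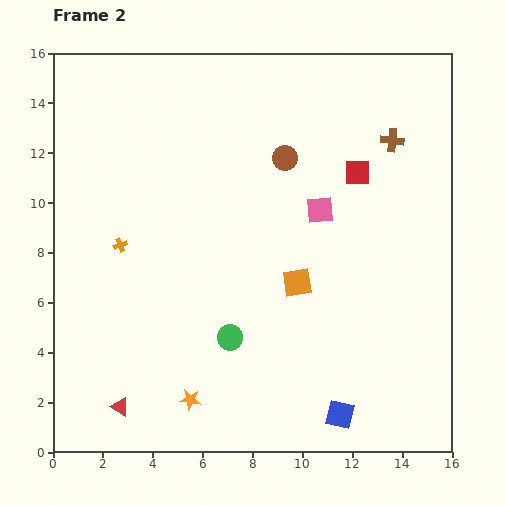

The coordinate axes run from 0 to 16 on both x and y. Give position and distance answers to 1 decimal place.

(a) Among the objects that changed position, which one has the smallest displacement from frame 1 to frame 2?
the red square

(moved 0.8)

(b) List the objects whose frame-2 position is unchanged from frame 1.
the blue square, the red triangle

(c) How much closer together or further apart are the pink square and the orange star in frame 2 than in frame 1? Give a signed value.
-3.6

Distance in frame 1: 12.8. Distance in frame 2: 9.2.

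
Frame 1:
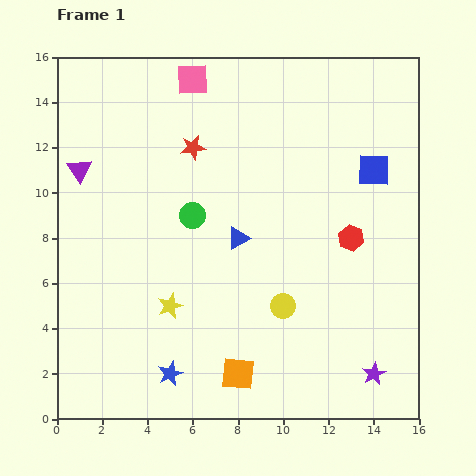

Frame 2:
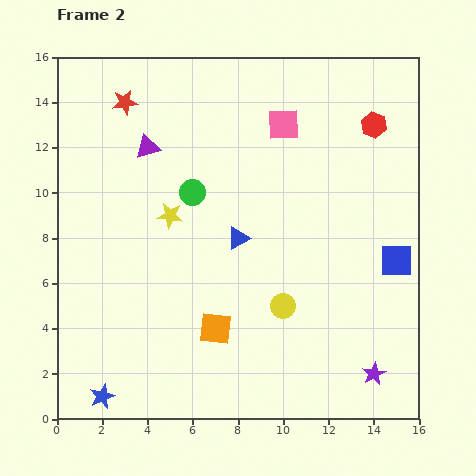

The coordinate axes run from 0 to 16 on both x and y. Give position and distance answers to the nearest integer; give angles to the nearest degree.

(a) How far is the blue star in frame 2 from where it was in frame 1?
3

The blue star moved from (5, 2) to (2, 1), a distance of √(3² + 1²) ≈ 3.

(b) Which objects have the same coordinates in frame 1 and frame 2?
the yellow circle, the purple star, the blue triangle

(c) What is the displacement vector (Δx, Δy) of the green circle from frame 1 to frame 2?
(0, 1)

The green circle was at (6, 9) in frame 1 and (6, 10) in frame 2.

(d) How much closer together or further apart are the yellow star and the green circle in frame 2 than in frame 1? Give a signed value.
-3

Distance in frame 1: 4. Distance in frame 2: 1.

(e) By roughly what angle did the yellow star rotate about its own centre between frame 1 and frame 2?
28° clockwise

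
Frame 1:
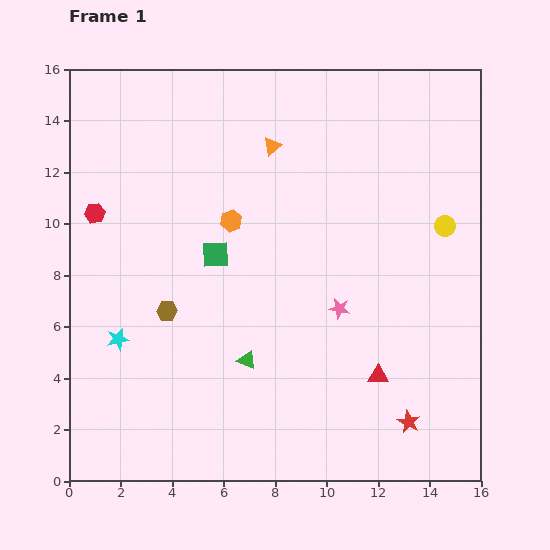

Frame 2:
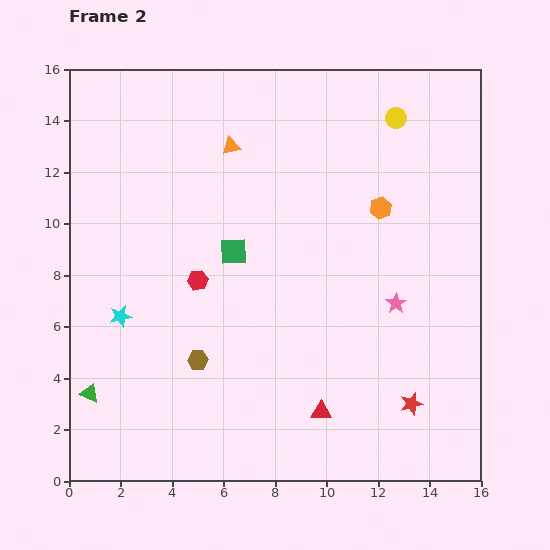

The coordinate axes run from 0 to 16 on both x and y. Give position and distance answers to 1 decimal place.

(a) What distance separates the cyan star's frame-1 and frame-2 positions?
0.9

The cyan star moved from (1.9, 5.5) to (2.0, 6.4), a distance of √(0.1² + 0.9²) ≈ 0.9.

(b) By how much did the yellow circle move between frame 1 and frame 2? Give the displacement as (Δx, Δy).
(-1.9, 4.2)

The yellow circle was at (14.6, 9.9) in frame 1 and (12.7, 14.1) in frame 2.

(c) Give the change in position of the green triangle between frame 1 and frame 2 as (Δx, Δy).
(-6.1, -1.3)

The green triangle was at (6.9, 4.7) in frame 1 and (0.8, 3.4) in frame 2.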